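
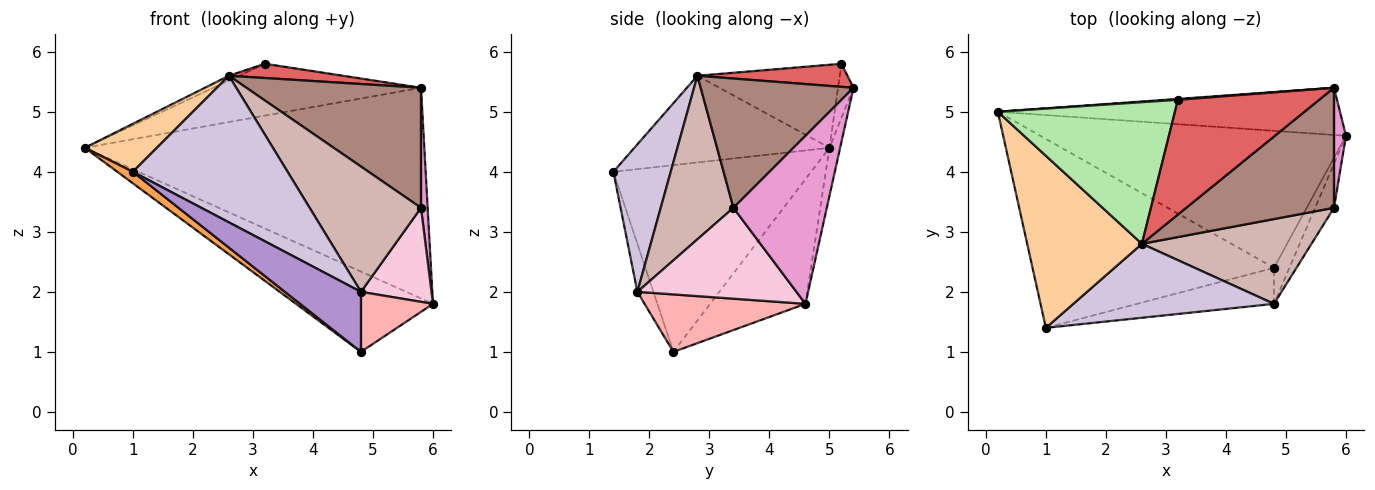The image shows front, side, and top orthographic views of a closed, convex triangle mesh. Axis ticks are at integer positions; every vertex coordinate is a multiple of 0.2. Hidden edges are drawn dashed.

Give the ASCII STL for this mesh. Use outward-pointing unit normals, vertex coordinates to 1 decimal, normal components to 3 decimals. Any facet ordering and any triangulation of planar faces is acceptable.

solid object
 facet normal -0.031 0.975 -0.218
  outer loop
   vertex 5.8 5.4 5.4
   vertex 6.0 4.6 1.8
   vertex 0.2 5.0 4.4
  endloop
 endfacet
 facet normal -0.332 0.477 -0.814
  outer loop
   vertex 4.8 2.4 1.0
   vertex 0.2 5.0 4.4
   vertex 6.0 4.6 1.8
  endloop
 endfacet
 facet normal -0.611 -0.048 -0.790
  outer loop
   vertex 4.8 2.4 1.0
   vertex 1.0 1.4 4.0
   vertex 0.2 5.0 4.4
  endloop
 endfacet
 facet normal -0.589 -0.217 0.779
  outer loop
   vertex 2.6 2.8 5.6
   vertex 0.2 5.0 4.4
   vertex 1.0 1.4 4.0
  endloop
 endfacet
 facet normal -0.074 0.997 0.016
  outer loop
   vertex 3.2 5.2 5.8
   vertex 5.8 5.4 5.4
   vertex 0.2 5.0 4.4
  endloop
 endfacet
 facet normal -0.424 0.031 0.905
  outer loop
   vertex 3.2 5.2 5.8
   vertex 0.2 5.0 4.4
   vertex 2.6 2.8 5.6
  endloop
 endfacet
 facet normal 0.160 -0.122 0.980
  outer loop
   vertex 3.2 5.2 5.8
   vertex 2.6 2.8 5.6
   vertex 5.8 5.4 5.4
  endloop
 endfacet
 facet normal 0.886 -0.397 -0.238
  outer loop
   vertex 4.8 1.8 2.0
   vertex 4.8 2.4 1.0
   vertex 6.0 4.6 1.8
  endloop
 endfacet
 facet normal -0.178 -0.844 -0.506
  outer loop
   vertex 4.8 1.8 2.0
   vertex 1.0 1.4 4.0
   vertex 4.8 2.4 1.0
  endloop
 endfacet
 facet normal 0.314 -0.848 0.427
  outer loop
   vertex 4.8 1.8 2.0
   vertex 2.6 2.8 5.6
   vertex 1.0 1.4 4.0
  endloop
 endfacet
 facet normal 0.526 -0.601 0.601
  outer loop
   vertex 5.8 3.4 3.4
   vertex 5.8 5.4 5.4
   vertex 2.6 2.8 5.6
  endloop
 endfacet
 facet normal 0.476 -0.729 0.493
  outer loop
   vertex 5.8 3.4 3.4
   vertex 2.6 2.8 5.6
   vertex 4.8 1.8 2.0
  endloop
 endfacet
 facet normal 0.995 -0.071 0.071
  outer loop
   vertex 5.8 3.4 3.4
   vertex 6.0 4.6 1.8
   vertex 5.8 5.4 5.4
  endloop
 endfacet
 facet normal 0.898 -0.398 -0.186
  outer loop
   vertex 5.8 3.4 3.4
   vertex 4.8 1.8 2.0
   vertex 6.0 4.6 1.8
  endloop
 endfacet
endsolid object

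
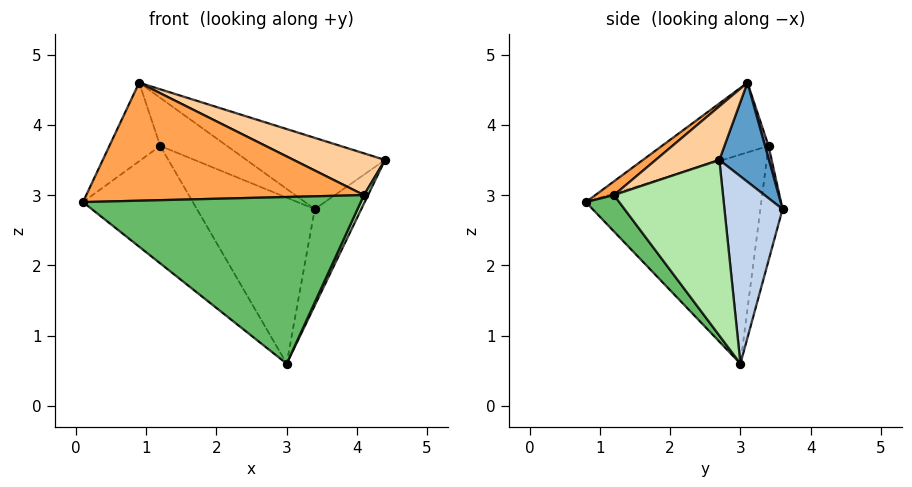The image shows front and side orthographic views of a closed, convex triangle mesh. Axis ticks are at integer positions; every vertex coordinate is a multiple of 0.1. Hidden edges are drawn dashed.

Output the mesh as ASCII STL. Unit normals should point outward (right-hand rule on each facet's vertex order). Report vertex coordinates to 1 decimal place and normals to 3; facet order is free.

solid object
 facet normal 0.272 0.761 0.589
  outer loop
   vertex 3.4 3.6 2.8
   vertex 0.9 3.1 4.6
   vertex 4.4 2.7 3.5
  endloop
 endfacet
 facet normal 0.745 0.596 -0.298
  outer loop
   vertex 3.4 3.6 2.8
   vertex 4.4 2.7 3.5
   vertex 3.0 3.0 0.6
  endloop
 endfacet
 facet normal 0.040 -0.603 0.797
  outer loop
   vertex 4.1 1.2 3.0
   vertex 0.9 3.1 4.6
   vertex 0.1 0.8 2.9
  endloop
 endfacet
 facet normal 0.244 -0.350 0.904
  outer loop
   vertex 4.1 1.2 3.0
   vertex 4.4 2.7 3.5
   vertex 0.9 3.1 4.6
  endloop
 endfacet
 facet normal 0.093 -0.776 -0.624
  outer loop
   vertex 4.1 1.2 3.0
   vertex 0.1 0.8 2.9
   vertex 3.0 3.0 0.6
  endloop
 endfacet
 facet normal 0.899 -0.034 -0.437
  outer loop
   vertex 4.1 1.2 3.0
   vertex 3.0 3.0 0.6
   vertex 4.4 2.7 3.5
  endloop
 endfacet
 facet normal -0.892 0.425 -0.156
  outer loop
   vertex 1.2 3.4 3.7
   vertex 0.1 0.8 2.9
   vertex 0.9 3.1 4.6
  endloop
 endfacet
 facet normal -0.739 0.463 -0.489
  outer loop
   vertex 1.2 3.4 3.7
   vertex 3.0 3.0 0.6
   vertex 0.1 0.8 2.9
  endloop
 endfacet
 facet normal 0.050 0.942 0.331
  outer loop
   vertex 1.2 3.4 3.7
   vertex 0.9 3.1 4.6
   vertex 3.4 3.6 2.8
  endloop
 endfacet
 facet normal -0.180 0.957 -0.228
  outer loop
   vertex 1.2 3.4 3.7
   vertex 3.4 3.6 2.8
   vertex 3.0 3.0 0.6
  endloop
 endfacet
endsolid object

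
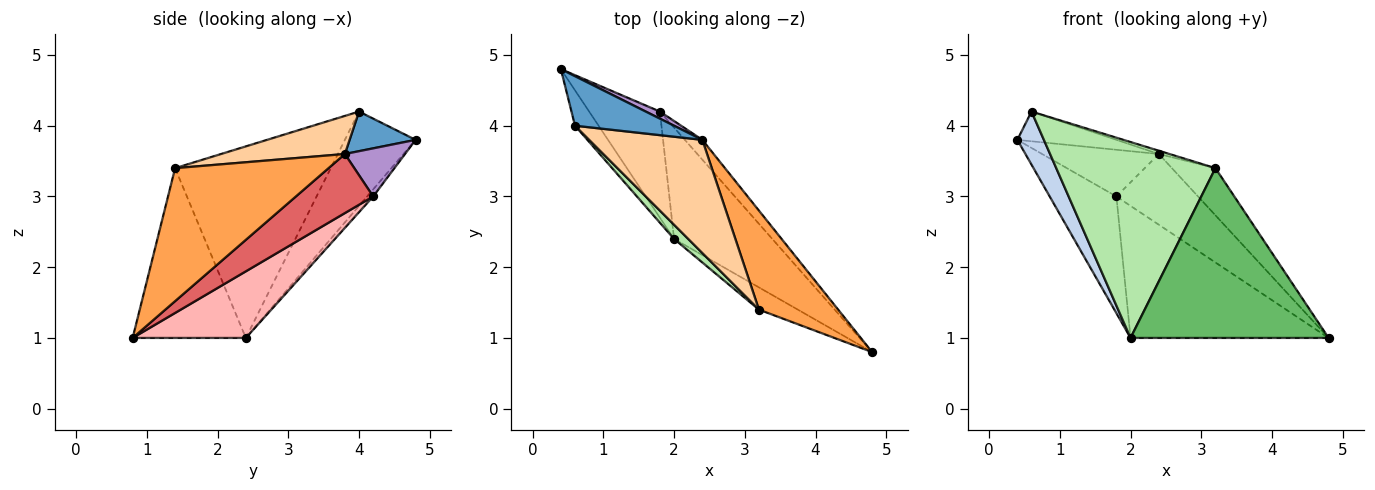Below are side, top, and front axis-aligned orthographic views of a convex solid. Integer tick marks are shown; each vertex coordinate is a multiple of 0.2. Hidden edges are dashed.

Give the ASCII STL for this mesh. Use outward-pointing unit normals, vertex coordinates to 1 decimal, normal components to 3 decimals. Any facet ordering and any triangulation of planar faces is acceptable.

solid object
 facet normal 0.324 0.487 0.811
  outer loop
   vertex 2.4 3.8 3.6
   vertex 0.4 4.8 3.8
   vertex 0.6 4.0 4.2
  endloop
 endfacet
 facet normal -0.912 -0.342 -0.228
  outer loop
   vertex 2.0 2.4 1.0
   vertex 0.6 4.0 4.2
   vertex 0.4 4.8 3.8
  endloop
 endfacet
 facet normal 0.835 0.237 0.497
  outer loop
   vertex 3.2 1.4 3.4
   vertex 4.8 0.8 1.0
   vertex 2.4 3.8 3.6
  endloop
 endfacet
 facet normal 0.319 0.027 0.947
  outer loop
   vertex 3.2 1.4 3.4
   vertex 2.4 3.8 3.6
   vertex 0.6 4.0 4.2
  endloop
 endfacet
 facet normal -0.493 -0.863 -0.113
  outer loop
   vertex 3.2 1.4 3.4
   vertex 2.0 2.4 1.0
   vertex 4.8 0.8 1.0
  endloop
 endfacet
 facet normal -0.698 -0.714 0.052
  outer loop
   vertex 3.2 1.4 3.4
   vertex 0.6 4.0 4.2
   vertex 2.0 2.4 1.0
  endloop
 endfacet
 facet normal 0.674 0.712 -0.199
  outer loop
   vertex 1.8 4.2 3.0
   vertex 2.4 3.8 3.6
   vertex 4.8 0.8 1.0
  endloop
 endfacet
 facet normal 0.400 0.701 -0.591
  outer loop
   vertex 1.8 4.2 3.0
   vertex 4.8 0.8 1.0
   vertex 2.0 2.4 1.0
  endloop
 endfacet
 facet normal 0.454 0.881 0.133
  outer loop
   vertex 1.8 4.2 3.0
   vertex 0.4 4.8 3.8
   vertex 2.4 3.8 3.6
  endloop
 endfacet
 facet normal -0.067 0.738 -0.671
  outer loop
   vertex 1.8 4.2 3.0
   vertex 2.0 2.4 1.0
   vertex 0.4 4.8 3.8
  endloop
 endfacet
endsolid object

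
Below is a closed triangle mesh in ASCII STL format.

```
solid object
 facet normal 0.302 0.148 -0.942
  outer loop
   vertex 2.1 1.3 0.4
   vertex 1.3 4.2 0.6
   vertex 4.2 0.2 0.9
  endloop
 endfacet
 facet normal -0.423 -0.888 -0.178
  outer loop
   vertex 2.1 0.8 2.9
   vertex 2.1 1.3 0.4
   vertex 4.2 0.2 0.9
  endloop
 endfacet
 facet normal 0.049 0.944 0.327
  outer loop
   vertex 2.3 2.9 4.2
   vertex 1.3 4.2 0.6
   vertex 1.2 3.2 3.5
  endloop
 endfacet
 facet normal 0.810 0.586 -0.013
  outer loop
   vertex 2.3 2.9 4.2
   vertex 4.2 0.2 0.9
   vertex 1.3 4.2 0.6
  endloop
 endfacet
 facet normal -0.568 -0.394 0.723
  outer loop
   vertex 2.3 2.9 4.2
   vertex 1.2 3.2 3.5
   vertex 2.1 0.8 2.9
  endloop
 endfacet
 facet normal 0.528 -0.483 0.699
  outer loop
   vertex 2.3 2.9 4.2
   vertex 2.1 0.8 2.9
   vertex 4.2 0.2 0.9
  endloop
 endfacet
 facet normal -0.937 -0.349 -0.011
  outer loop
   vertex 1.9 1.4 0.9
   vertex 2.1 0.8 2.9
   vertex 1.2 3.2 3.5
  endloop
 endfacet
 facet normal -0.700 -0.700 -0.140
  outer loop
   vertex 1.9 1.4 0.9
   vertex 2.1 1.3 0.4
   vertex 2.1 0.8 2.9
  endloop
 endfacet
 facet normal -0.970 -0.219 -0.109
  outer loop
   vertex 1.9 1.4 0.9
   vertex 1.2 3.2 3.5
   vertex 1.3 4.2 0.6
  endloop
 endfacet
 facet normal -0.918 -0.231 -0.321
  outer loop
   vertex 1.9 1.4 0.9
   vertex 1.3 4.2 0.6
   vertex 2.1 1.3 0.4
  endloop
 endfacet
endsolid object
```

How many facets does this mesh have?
10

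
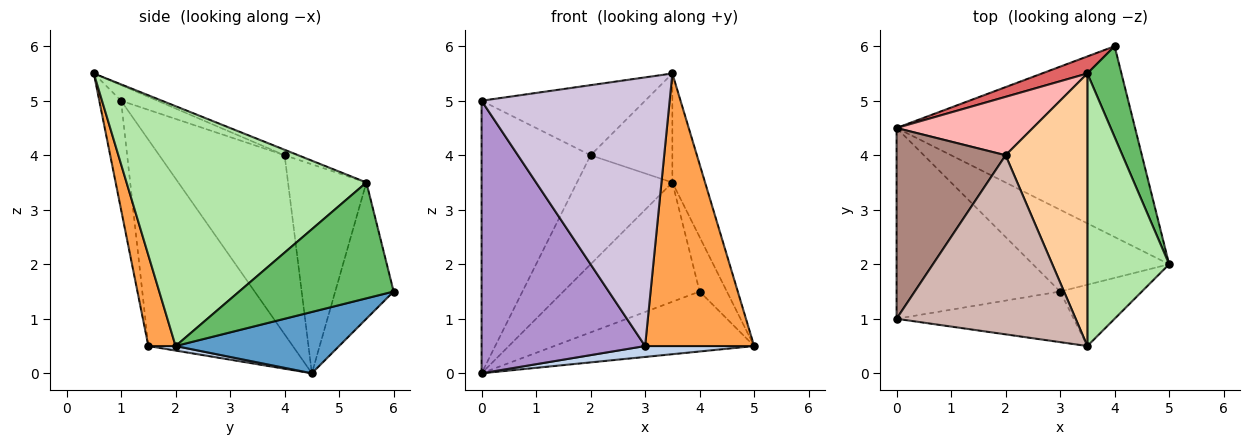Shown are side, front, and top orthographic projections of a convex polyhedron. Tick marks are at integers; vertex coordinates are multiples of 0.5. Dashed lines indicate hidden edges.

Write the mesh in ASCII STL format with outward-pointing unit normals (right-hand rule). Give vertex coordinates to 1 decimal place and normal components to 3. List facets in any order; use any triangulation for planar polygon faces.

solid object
 facet normal 0.238 0.291 -0.927
  outer loop
   vertex 4.0 6.0 1.5
   vertex 5.0 2.0 0.5
   vertex 0.0 4.5 0.0
  endloop
 endfacet
 facet normal 0.033 -0.132 -0.991
  outer loop
   vertex 3.0 1.5 0.5
   vertex 0.0 4.5 0.0
   vertex 5.0 2.0 0.5
  endloop
 endfacet
 facet normal 0.237 -0.948 -0.213
  outer loop
   vertex 3.0 1.5 0.5
   vertex 5.0 2.0 0.5
   vertex 3.5 0.5 5.5
  endloop
 endfacet
 facet normal -0.062 0.371 0.927
  outer loop
   vertex 3.5 5.5 3.5
   vertex 2.0 4.0 4.0
   vertex 3.5 0.5 5.5
  endloop
 endfacet
 facet normal 0.946 0.167 0.278
  outer loop
   vertex 3.5 5.5 3.5
   vertex 5.0 2.0 0.5
   vertex 4.0 6.0 1.5
  endloop
 endfacet
 facet normal 0.939 0.128 0.320
  outer loop
   vertex 3.5 5.5 3.5
   vertex 3.5 0.5 5.5
   vertex 5.0 2.0 0.5
  endloop
 endfacet
 facet normal -0.391 0.911 0.130
  outer loop
   vertex 3.5 5.5 3.5
   vertex 4.0 6.0 1.5
   vertex 0.0 4.5 0.0
  endloop
 endfacet
 facet normal -0.586 0.714 0.382
  outer loop
   vertex 3.5 5.5 3.5
   vertex 0.0 4.5 0.0
   vertex 2.0 4.0 4.0
  endloop
 endfacet
 facet normal -0.586 -0.664 -0.465
  outer loop
   vertex 0.0 1.0 5.0
   vertex 0.0 4.5 0.0
   vertex 3.0 1.5 0.5
  endloop
 endfacet
 facet normal -0.113 -0.976 -0.184
  outer loop
   vertex 0.0 1.0 5.0
   vertex 3.0 1.5 0.5
   vertex 3.5 0.5 5.5
  endloop
 endfacet
 facet normal -0.686 0.596 0.417
  outer loop
   vertex 0.0 1.0 5.0
   vertex 2.0 4.0 4.0
   vertex 0.0 4.5 0.0
  endloop
 endfacet
 facet normal -0.081 0.363 0.928
  outer loop
   vertex 0.0 1.0 5.0
   vertex 3.5 0.5 5.5
   vertex 2.0 4.0 4.0
  endloop
 endfacet
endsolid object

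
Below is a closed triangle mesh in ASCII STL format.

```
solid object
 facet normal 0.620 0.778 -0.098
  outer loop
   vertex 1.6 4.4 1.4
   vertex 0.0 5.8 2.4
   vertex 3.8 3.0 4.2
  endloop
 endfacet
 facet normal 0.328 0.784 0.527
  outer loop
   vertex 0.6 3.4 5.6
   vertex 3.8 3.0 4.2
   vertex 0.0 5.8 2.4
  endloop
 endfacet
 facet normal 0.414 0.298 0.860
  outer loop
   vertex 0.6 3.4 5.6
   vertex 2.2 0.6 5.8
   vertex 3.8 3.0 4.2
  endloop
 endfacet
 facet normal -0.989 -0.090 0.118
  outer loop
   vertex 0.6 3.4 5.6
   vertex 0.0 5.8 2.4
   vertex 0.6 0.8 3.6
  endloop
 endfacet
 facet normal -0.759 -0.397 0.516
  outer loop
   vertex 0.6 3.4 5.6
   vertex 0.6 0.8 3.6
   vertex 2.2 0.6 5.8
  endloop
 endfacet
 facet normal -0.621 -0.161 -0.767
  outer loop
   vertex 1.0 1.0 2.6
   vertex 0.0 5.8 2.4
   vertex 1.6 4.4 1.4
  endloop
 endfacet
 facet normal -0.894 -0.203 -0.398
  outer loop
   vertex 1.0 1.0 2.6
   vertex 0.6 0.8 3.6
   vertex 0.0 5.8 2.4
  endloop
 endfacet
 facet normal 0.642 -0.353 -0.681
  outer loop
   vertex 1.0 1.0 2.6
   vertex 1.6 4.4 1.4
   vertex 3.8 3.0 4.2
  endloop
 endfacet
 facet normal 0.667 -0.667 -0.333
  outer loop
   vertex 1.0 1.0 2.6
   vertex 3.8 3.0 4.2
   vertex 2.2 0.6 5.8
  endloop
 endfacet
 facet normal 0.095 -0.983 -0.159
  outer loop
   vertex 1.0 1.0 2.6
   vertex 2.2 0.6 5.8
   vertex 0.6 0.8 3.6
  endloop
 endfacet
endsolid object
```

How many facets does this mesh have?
10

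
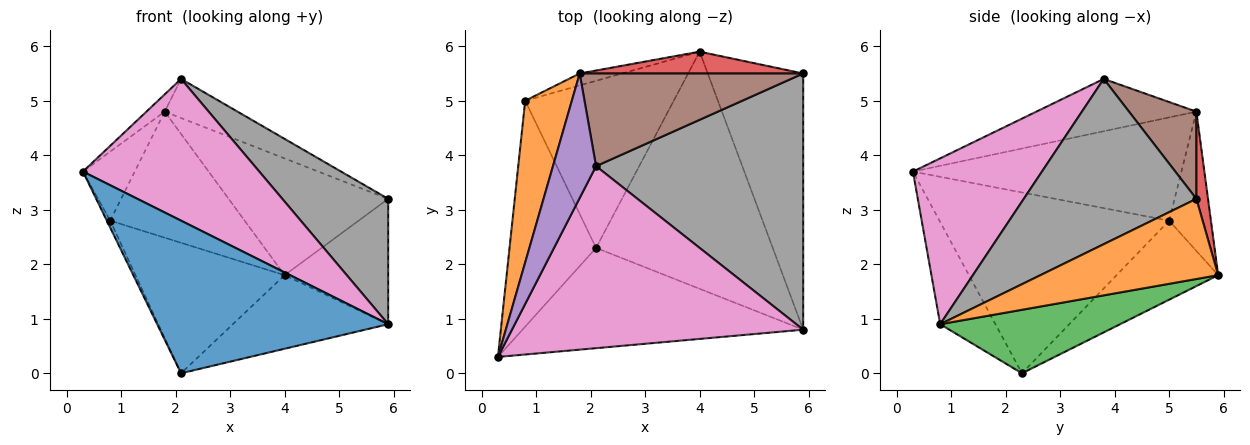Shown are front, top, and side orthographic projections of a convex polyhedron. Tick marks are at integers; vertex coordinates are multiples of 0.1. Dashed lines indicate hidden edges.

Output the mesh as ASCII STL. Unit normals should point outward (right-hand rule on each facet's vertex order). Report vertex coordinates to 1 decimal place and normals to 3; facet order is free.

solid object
 facet normal -0.196 -0.820 -0.538
  outer loop
   vertex 5.9 0.8 0.9
   vertex 0.3 0.3 3.7
   vertex 2.1 2.3 0.0
  endloop
 endfacet
 facet normal 0.602 0.351 -0.717
  outer loop
   vertex 5.9 0.8 0.9
   vertex 4.0 5.9 1.8
   vertex 5.9 5.5 3.2
  endloop
 endfacet
 facet normal 0.325 0.280 -0.903
  outer loop
   vertex 5.9 0.8 0.9
   vertex 2.1 2.3 0.0
   vertex 4.0 5.9 1.8
  endloop
 endfacet
 facet normal 0.071 0.980 0.183
  outer loop
   vertex 1.8 5.5 4.8
   vertex 5.9 5.5 3.2
   vertex 4.0 5.9 1.8
  endloop
 endfacet
 facet normal -0.769 0.088 0.633
  outer loop
   vertex 2.1 3.8 5.4
   vertex 1.8 5.5 4.8
   vertex 0.3 0.3 3.7
  endloop
 endfacet
 facet normal 0.338 0.366 0.867
  outer loop
   vertex 2.1 3.8 5.4
   vertex 5.9 5.5 3.2
   vertex 1.8 5.5 4.8
  endloop
 endfacet
 facet normal 0.410 -0.560 0.720
  outer loop
   vertex 2.1 3.8 5.4
   vertex 0.3 0.3 3.7
   vertex 5.9 0.8 0.9
  endloop
 endfacet
 facet normal 0.583 -0.357 0.730
  outer loop
   vertex 2.1 3.8 5.4
   vertex 5.9 0.8 0.9
   vertex 5.9 5.5 3.2
  endloop
 endfacet
 facet normal -0.387 0.568 -0.727
  outer loop
   vertex 0.8 5.0 2.8
   vertex 4.0 5.9 1.8
   vertex 2.1 2.3 0.0
  endloop
 endfacet
 facet normal -0.296 0.951 -0.090
  outer loop
   vertex 0.8 5.0 2.8
   vertex 1.8 5.5 4.8
   vertex 4.0 5.9 1.8
  endloop
 endfacet
 facet normal -0.902 0.013 -0.432
  outer loop
   vertex 0.8 5.0 2.8
   vertex 2.1 2.3 0.0
   vertex 0.3 0.3 3.7
  endloop
 endfacet
 facet normal -0.898 0.173 0.405
  outer loop
   vertex 0.8 5.0 2.8
   vertex 0.3 0.3 3.7
   vertex 1.8 5.5 4.8
  endloop
 endfacet
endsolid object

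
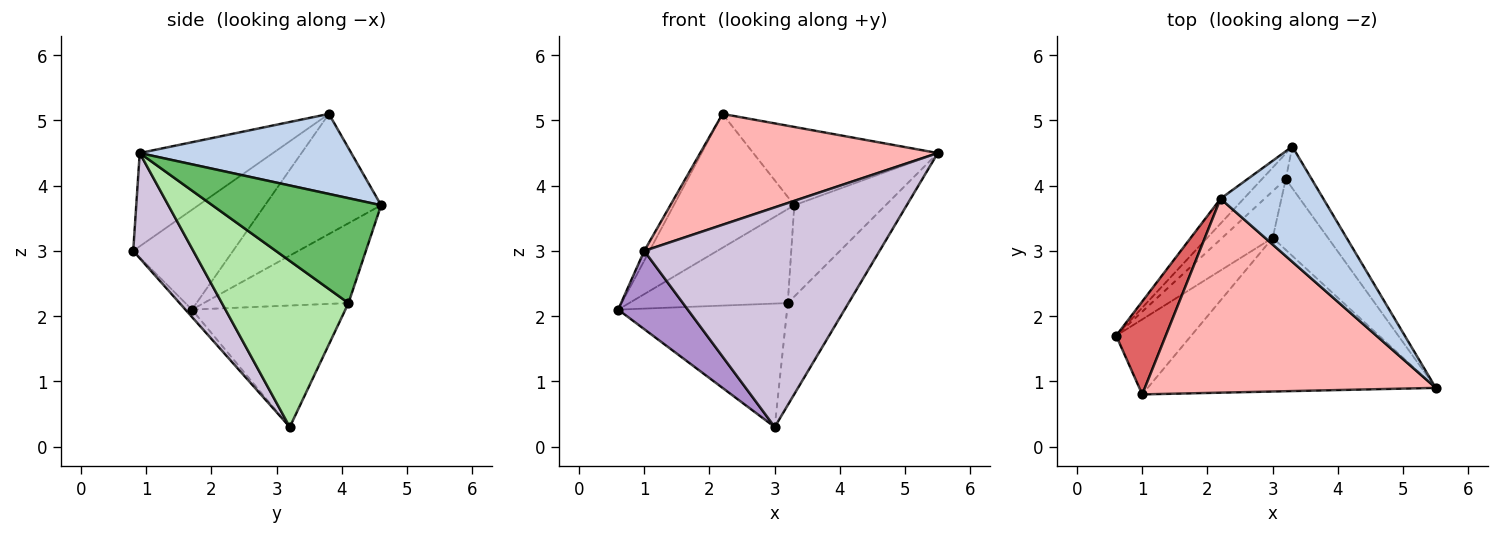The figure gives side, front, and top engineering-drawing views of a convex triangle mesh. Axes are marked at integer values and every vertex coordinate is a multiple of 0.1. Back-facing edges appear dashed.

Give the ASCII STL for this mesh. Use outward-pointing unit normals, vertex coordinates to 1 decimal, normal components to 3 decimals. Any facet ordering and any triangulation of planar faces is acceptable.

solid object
 facet normal -0.688 0.714 -0.133
  outer loop
   vertex 2.2 3.8 5.1
   vertex 3.3 4.6 3.7
   vertex 0.6 1.7 2.1
  endloop
 endfacet
 facet normal 0.542 0.472 0.695
  outer loop
   vertex 2.2 3.8 5.1
   vertex 5.5 0.9 4.5
   vertex 3.3 4.6 3.7
  endloop
 endfacet
 facet normal -0.661 0.724 -0.197
  outer loop
   vertex 3.2 4.1 2.2
   vertex 0.6 1.7 2.1
   vertex 3.3 4.6 3.7
  endloop
 endfacet
 facet normal -0.648 0.713 -0.269
  outer loop
   vertex 3.2 4.1 2.2
   vertex 3.0 3.2 0.3
   vertex 0.6 1.7 2.1
  endloop
 endfacet
 facet normal 0.859 0.465 -0.212
  outer loop
   vertex 3.2 4.1 2.2
   vertex 3.3 4.6 3.7
   vertex 5.5 0.9 4.5
  endloop
 endfacet
 facet normal 0.864 0.414 -0.287
  outer loop
   vertex 3.2 4.1 2.2
   vertex 5.5 0.9 4.5
   vertex 3.0 3.2 0.3
  endloop
 endfacet
 facet normal -0.895 0.047 0.444
  outer loop
   vertex 1.0 0.8 3.0
   vertex 2.2 3.8 5.1
   vertex 0.6 1.7 2.1
  endloop
 endfacet
 facet normal -0.268 -0.478 0.836
  outer loop
   vertex 1.0 0.8 3.0
   vertex 5.5 0.9 4.5
   vertex 2.2 3.8 5.1
  endloop
 endfacet
 facet normal -0.068 -0.720 -0.690
  outer loop
   vertex 1.0 0.8 3.0
   vertex 0.6 1.7 2.1
   vertex 3.0 3.2 0.3
  endloop
 endfacet
 facet normal 0.205 -0.802 -0.561
  outer loop
   vertex 1.0 0.8 3.0
   vertex 3.0 3.2 0.3
   vertex 5.5 0.9 4.5
  endloop
 endfacet
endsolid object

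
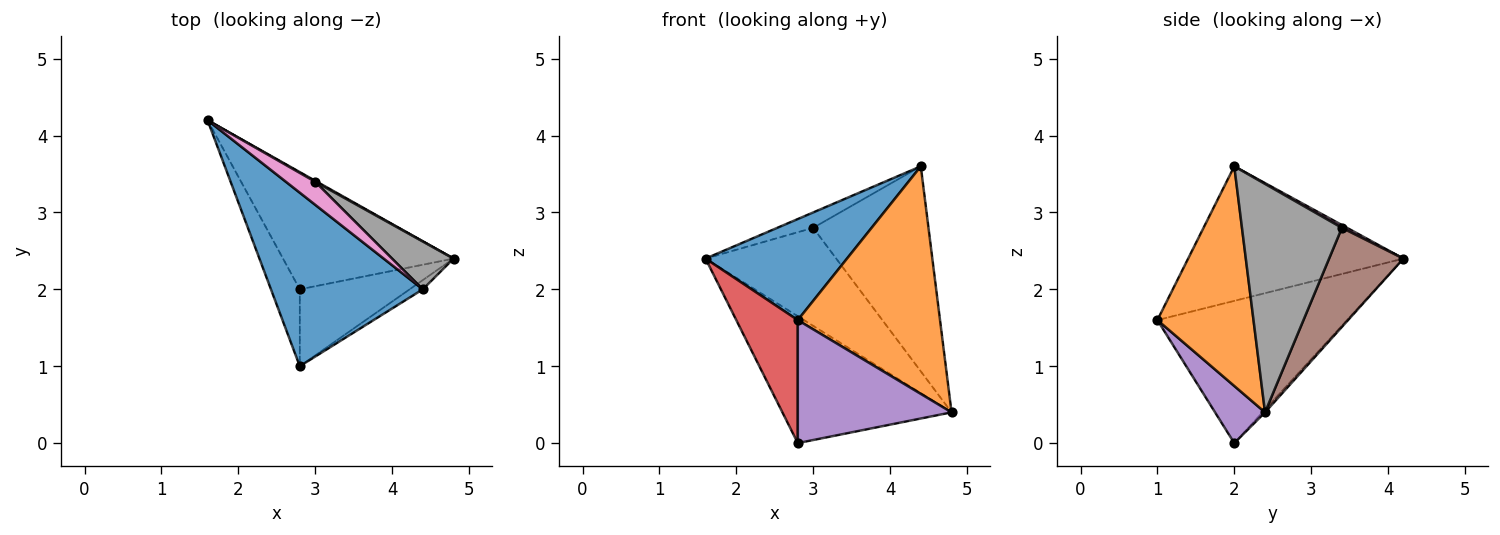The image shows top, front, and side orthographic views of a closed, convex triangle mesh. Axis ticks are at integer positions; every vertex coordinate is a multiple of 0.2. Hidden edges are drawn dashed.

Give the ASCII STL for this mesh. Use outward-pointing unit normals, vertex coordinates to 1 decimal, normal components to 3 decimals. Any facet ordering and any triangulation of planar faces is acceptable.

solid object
 facet normal -0.608 -0.400 0.686
  outer loop
   vertex 4.4 2.0 3.6
   vertex 1.6 4.2 2.4
   vertex 2.8 1.0 1.6
  endloop
 endfacet
 facet normal 0.560 -0.828 -0.034
  outer loop
   vertex 4.4 2.0 3.6
   vertex 2.8 1.0 1.6
   vertex 4.8 2.4 0.4
  endloop
 endfacet
 facet normal -0.011 0.734 -0.679
  outer loop
   vertex 2.8 2.0 0.0
   vertex 1.6 4.2 2.4
   vertex 4.8 2.4 0.4
  endloop
 endfacet
 facet normal -0.934 -0.303 -0.189
  outer loop
   vertex 2.8 2.0 0.0
   vertex 2.8 1.0 1.6
   vertex 1.6 4.2 2.4
  endloop
 endfacet
 facet normal 0.266 -0.818 -0.511
  outer loop
   vertex 2.8 2.0 0.0
   vertex 4.8 2.4 0.4
   vertex 2.8 1.0 1.6
  endloop
 endfacet
 facet normal 0.494 0.869 0.009
  outer loop
   vertex 3.0 3.4 2.8
   vertex 4.8 2.4 0.4
   vertex 1.6 4.2 2.4
  endloop
 endfacet
 facet normal 0.079 0.553 0.829
  outer loop
   vertex 3.0 3.4 2.8
   vertex 1.6 4.2 2.4
   vertex 4.4 2.0 3.6
  endloop
 endfacet
 facet normal 0.645 0.744 0.174
  outer loop
   vertex 3.0 3.4 2.8
   vertex 4.4 2.0 3.6
   vertex 4.8 2.4 0.4
  endloop
 endfacet
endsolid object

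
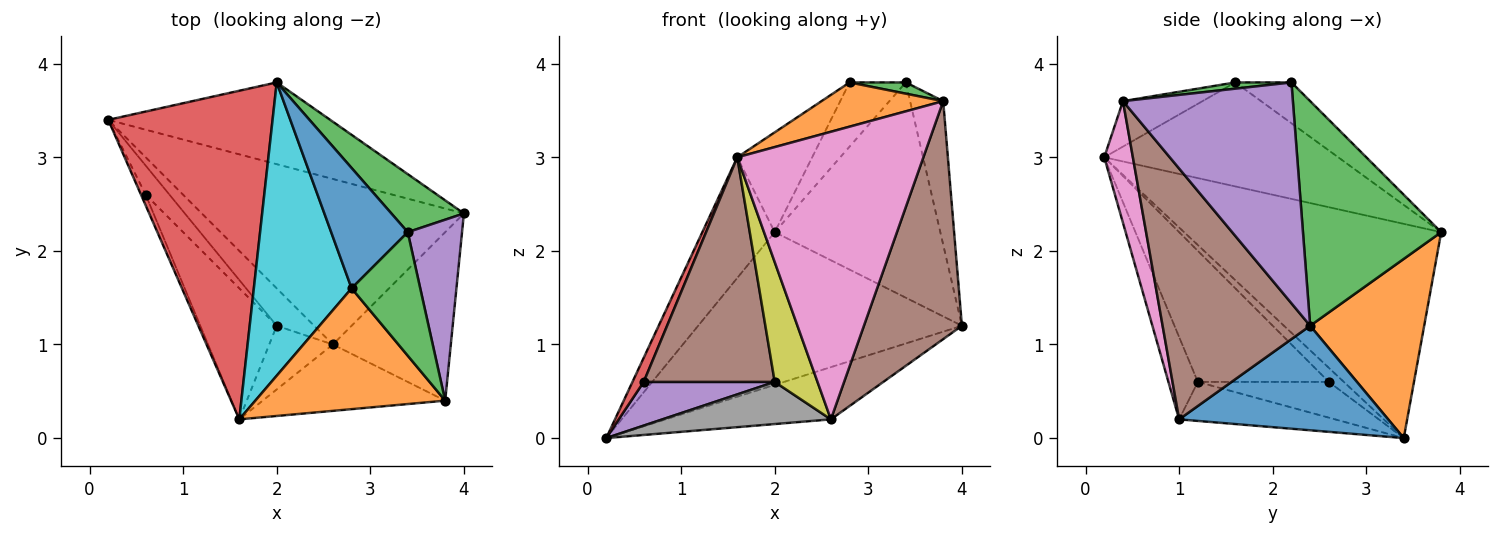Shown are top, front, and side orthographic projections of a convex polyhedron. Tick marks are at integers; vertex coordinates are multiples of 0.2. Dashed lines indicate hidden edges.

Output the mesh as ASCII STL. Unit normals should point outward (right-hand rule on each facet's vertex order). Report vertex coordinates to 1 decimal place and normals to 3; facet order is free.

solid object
 facet normal 0.355 0.281 -0.891
  outer loop
   vertex 2.6 1.0 0.2
   vertex 0.2 3.4 0.0
   vertex 4.0 2.4 1.2
  endloop
 endfacet
 facet normal 0.356 0.824 -0.441
  outer loop
   vertex 2.0 3.8 2.2
   vertex 4.0 2.4 1.2
   vertex 0.2 3.4 0.0
  endloop
 endfacet
 facet normal 0.628 0.752 0.203
  outer loop
   vertex 2.0 3.8 2.2
   vertex 3.4 2.2 3.8
   vertex 4.0 2.4 1.2
  endloop
 endfacet
 facet normal -0.774 0.218 0.594
  outer loop
   vertex 2.0 3.8 2.2
   vertex 0.2 3.4 0.0
   vertex 1.6 0.2 3.0
  endloop
 endfacet
 facet normal 0.954 0.186 0.234
  outer loop
   vertex 3.8 0.4 3.6
   vertex 4.0 2.4 1.2
   vertex 3.4 2.2 3.8
  endloop
 endfacet
 facet normal 0.776 -0.515 -0.365
  outer loop
   vertex 3.8 0.4 3.6
   vertex 2.6 1.0 0.2
   vertex 4.0 2.4 1.2
  endloop
 endfacet
 facet normal 0.148 -0.964 -0.222
  outer loop
   vertex 3.8 0.4 3.6
   vertex 1.6 0.2 3.0
   vertex 2.6 1.0 0.2
  endloop
 endfacet
 facet normal -0.569 -0.615 -0.546
  outer loop
   vertex 2.0 1.2 0.6
   vertex 0.2 3.4 0.0
   vertex 2.6 1.0 0.2
  endloop
 endfacet
 facet normal -0.519 -0.755 -0.401
  outer loop
   vertex 2.0 1.2 0.6
   vertex 2.6 1.0 0.2
   vertex 1.6 0.2 3.0
  endloop
 endfacet
 facet normal -0.710 0.227 0.667
  outer loop
   vertex 2.8 1.6 3.8
   vertex 2.0 3.8 2.2
   vertex 1.6 0.2 3.0
  endloop
 endfacet
 facet normal -0.426 0.426 0.798
  outer loop
   vertex 2.8 1.6 3.8
   vertex 3.4 2.2 3.8
   vertex 2.0 3.8 2.2
  endloop
 endfacet
 facet normal -0.219 -0.335 0.916
  outer loop
   vertex 2.8 1.6 3.8
   vertex 1.6 0.2 3.0
   vertex 3.8 0.4 3.6
  endloop
 endfacet
 facet normal 0.090 -0.090 0.992
  outer loop
   vertex 2.8 1.6 3.8
   vertex 3.8 0.4 3.6
   vertex 3.4 2.2 3.8
  endloop
 endfacet
 facet normal -0.773 -0.580 -0.258
  outer loop
   vertex 0.6 2.6 0.6
   vertex 1.6 0.2 3.0
   vertex 0.2 3.4 0.0
  endloop
 endfacet
 facet normal -0.640 -0.640 -0.426
  outer loop
   vertex 0.6 2.6 0.6
   vertex 0.2 3.4 0.0
   vertex 2.0 1.2 0.6
  endloop
 endfacet
 facet normal -0.654 -0.654 -0.381
  outer loop
   vertex 0.6 2.6 0.6
   vertex 2.0 1.2 0.6
   vertex 1.6 0.2 3.0
  endloop
 endfacet
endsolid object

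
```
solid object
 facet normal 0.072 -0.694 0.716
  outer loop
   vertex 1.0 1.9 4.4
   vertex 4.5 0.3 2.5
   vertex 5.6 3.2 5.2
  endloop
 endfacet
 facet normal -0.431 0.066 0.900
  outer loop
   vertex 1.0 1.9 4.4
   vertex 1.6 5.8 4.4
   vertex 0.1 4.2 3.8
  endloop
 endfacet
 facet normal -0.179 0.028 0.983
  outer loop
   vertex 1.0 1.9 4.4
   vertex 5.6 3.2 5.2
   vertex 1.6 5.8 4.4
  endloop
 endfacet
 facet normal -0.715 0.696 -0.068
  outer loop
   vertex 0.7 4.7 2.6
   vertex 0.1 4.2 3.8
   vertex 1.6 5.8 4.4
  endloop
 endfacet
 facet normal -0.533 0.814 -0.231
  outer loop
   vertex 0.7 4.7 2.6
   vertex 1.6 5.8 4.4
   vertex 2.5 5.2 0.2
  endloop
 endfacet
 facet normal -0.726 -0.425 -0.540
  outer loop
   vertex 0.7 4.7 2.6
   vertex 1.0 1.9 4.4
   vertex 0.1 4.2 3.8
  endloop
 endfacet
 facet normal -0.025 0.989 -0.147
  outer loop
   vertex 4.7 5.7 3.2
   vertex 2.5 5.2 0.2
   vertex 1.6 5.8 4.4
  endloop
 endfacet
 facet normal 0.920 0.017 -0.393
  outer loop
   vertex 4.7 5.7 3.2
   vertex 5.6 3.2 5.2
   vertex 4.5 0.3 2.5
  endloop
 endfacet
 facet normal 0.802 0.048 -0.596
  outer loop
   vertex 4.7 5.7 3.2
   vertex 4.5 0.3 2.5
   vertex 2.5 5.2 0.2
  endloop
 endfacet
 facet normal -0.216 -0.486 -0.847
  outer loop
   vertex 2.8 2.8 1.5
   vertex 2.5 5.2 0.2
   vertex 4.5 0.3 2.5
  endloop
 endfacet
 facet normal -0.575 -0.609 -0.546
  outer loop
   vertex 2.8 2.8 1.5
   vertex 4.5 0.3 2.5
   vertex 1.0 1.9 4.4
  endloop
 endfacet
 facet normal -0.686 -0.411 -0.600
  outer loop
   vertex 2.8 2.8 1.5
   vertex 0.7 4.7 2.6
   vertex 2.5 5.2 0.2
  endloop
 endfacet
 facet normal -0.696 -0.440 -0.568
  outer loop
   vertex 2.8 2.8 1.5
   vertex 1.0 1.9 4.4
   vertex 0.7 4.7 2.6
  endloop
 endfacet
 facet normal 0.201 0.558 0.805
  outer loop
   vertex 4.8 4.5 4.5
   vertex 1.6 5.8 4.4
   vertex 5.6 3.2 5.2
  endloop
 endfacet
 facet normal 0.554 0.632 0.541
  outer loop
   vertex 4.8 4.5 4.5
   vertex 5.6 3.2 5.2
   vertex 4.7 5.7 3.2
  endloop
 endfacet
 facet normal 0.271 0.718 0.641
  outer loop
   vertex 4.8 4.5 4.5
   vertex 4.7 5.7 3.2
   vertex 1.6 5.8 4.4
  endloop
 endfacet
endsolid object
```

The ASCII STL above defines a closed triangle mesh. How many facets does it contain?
16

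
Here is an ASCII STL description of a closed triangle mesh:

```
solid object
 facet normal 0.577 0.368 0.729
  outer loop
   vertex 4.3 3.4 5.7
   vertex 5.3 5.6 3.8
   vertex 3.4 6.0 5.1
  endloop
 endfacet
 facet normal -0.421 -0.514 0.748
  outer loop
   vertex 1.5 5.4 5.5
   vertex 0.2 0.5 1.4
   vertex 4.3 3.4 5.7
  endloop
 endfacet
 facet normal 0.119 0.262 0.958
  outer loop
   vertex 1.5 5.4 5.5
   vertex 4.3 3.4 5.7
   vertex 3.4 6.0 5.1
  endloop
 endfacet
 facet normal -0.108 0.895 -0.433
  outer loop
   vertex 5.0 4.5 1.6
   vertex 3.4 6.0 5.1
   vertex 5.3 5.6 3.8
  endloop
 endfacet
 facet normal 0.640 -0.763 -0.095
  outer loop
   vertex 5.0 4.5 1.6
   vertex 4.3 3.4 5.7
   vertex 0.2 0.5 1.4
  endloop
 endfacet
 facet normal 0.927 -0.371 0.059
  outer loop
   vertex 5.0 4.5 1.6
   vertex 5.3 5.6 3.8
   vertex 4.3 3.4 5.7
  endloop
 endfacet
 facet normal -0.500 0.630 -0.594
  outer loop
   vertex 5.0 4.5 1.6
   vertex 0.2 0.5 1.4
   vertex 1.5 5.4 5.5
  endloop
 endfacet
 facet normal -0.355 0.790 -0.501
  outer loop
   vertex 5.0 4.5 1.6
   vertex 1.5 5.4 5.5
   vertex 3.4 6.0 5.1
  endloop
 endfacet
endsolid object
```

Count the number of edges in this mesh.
12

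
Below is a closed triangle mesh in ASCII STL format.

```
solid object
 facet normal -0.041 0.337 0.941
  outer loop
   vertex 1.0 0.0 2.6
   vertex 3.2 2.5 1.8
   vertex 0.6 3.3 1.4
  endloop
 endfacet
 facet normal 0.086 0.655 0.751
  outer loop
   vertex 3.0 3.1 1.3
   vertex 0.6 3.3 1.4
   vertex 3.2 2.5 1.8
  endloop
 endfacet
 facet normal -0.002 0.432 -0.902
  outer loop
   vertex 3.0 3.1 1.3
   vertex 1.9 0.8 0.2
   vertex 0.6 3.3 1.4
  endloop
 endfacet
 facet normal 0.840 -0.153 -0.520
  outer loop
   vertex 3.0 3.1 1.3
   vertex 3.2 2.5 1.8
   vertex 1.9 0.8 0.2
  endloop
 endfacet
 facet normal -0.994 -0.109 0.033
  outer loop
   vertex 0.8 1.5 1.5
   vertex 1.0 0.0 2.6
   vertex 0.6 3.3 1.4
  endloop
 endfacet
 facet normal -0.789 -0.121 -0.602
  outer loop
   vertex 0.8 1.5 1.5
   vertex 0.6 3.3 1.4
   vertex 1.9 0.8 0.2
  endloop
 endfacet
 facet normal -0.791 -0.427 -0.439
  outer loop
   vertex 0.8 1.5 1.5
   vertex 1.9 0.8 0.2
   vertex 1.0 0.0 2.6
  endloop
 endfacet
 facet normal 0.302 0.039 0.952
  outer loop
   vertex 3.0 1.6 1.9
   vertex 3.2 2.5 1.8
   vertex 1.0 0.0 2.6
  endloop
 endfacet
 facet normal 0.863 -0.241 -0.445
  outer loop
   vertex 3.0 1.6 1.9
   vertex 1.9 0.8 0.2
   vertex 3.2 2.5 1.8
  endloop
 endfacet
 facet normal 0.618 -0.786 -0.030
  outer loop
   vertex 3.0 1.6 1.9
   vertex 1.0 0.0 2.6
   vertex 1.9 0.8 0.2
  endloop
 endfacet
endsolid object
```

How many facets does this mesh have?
10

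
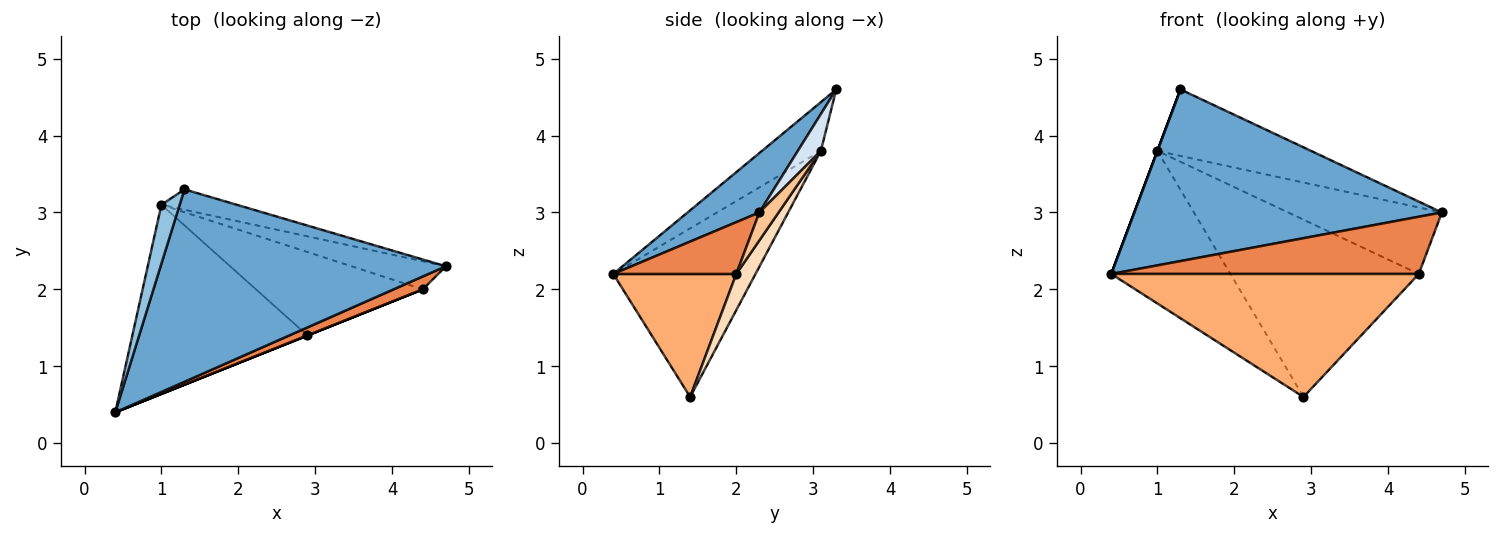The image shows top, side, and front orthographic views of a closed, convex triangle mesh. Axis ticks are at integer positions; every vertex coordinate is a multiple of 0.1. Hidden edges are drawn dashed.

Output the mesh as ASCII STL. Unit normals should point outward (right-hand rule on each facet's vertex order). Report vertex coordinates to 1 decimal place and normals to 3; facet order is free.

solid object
 facet normal 0.153 -0.658 0.737
  outer loop
   vertex 1.3 3.3 4.6
   vertex 0.4 0.4 2.2
   vertex 4.7 2.3 3.0
  endloop
 endfacet
 facet normal -0.936 0.000 0.351
  outer loop
   vertex 1.0 3.1 3.8
   vertex 0.4 0.4 2.2
   vertex 1.3 3.3 4.6
  endloop
 endfacet
 facet normal -0.600 0.502 -0.623
  outer loop
   vertex 1.0 3.1 3.8
   vertex 2.9 1.4 0.6
   vertex 0.4 0.4 2.2
  endloop
 endfacet
 facet normal 0.142 0.946 -0.290
  outer loop
   vertex 1.0 3.1 3.8
   vertex 1.3 3.3 4.6
   vertex 4.7 2.3 3.0
  endloop
 endfacet
 facet normal 0.364 -0.909 0.204
  outer loop
   vertex 4.4 2.0 2.2
   vertex 4.7 2.3 3.0
   vertex 0.4 0.4 2.2
  endloop
 endfacet
 facet normal 0.371 -0.928 0.000
  outer loop
   vertex 4.4 2.0 2.2
   vertex 0.4 0.4 2.2
   vertex 2.9 1.4 0.6
  endloop
 endfacet
 facet normal 0.114 0.915 -0.386
  outer loop
   vertex 4.4 2.0 2.2
   vertex 1.0 3.1 3.8
   vertex 4.7 2.3 3.0
  endloop
 endfacet
 facet normal 0.092 0.901 -0.424
  outer loop
   vertex 4.4 2.0 2.2
   vertex 2.9 1.4 0.6
   vertex 1.0 3.1 3.8
  endloop
 endfacet
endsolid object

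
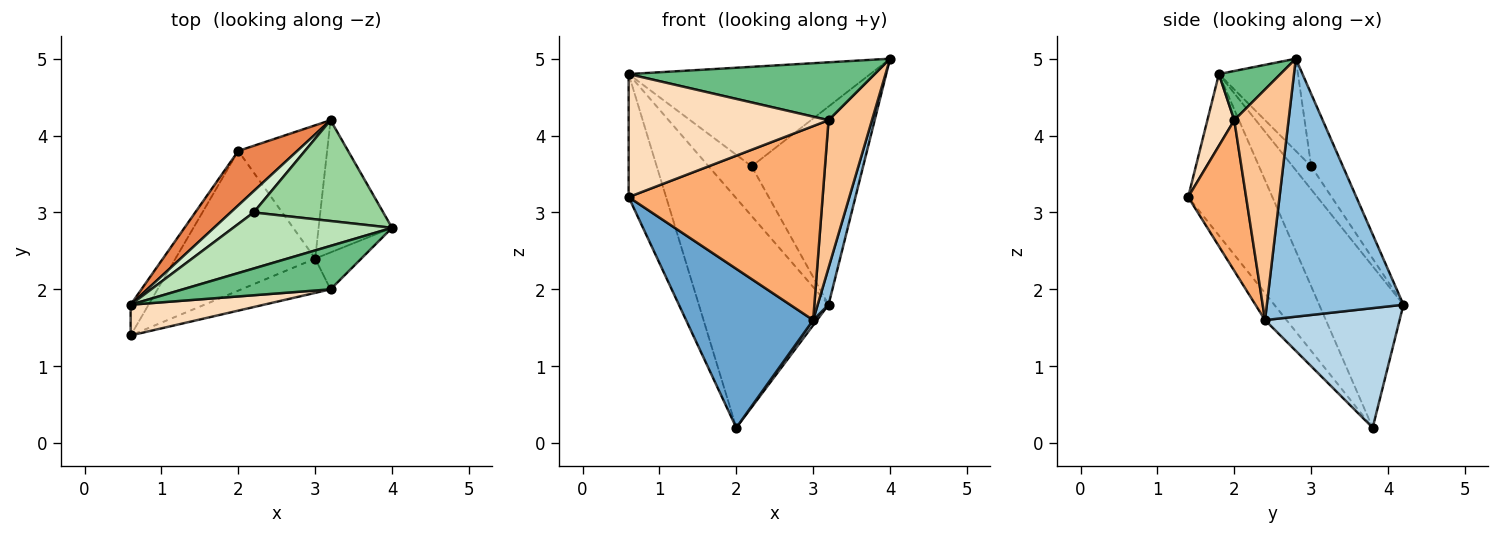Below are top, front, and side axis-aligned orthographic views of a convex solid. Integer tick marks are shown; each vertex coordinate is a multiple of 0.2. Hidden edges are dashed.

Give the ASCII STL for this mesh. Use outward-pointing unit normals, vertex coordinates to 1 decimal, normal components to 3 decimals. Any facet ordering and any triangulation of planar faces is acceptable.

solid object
 facet normal -0.126 -0.745 -0.655
  outer loop
   vertex 3.0 2.4 1.6
   vertex 0.6 1.4 3.2
   vertex 2.0 3.8 0.2
  endloop
 endfacet
 facet normal 0.959 -0.076 -0.273
  outer loop
   vertex 3.0 2.4 1.6
   vertex 3.2 4.2 1.8
   vertex 4.0 2.8 5.0
  endloop
 endfacet
 facet normal 0.803 -0.023 -0.596
  outer loop
   vertex 3.0 2.4 1.6
   vertex 2.0 3.8 0.2
   vertex 3.2 4.2 1.8
  endloop
 endfacet
 facet normal -0.909 0.404 -0.101
  outer loop
   vertex 0.6 1.8 4.8
   vertex 2.0 3.8 0.2
   vertex 0.6 1.4 3.2
  endloop
 endfacet
 facet normal -0.534 0.823 0.195
  outer loop
   vertex 0.6 1.8 4.8
   vertex 3.2 4.2 1.8
   vertex 2.0 3.8 0.2
  endloop
 endfacet
 facet normal 0.282 -0.945 -0.167
  outer loop
   vertex 3.2 2.0 4.2
   vertex 0.6 1.4 3.2
   vertex 3.0 2.4 1.6
  endloop
 endfacet
 facet normal 0.772 -0.617 -0.154
  outer loop
   vertex 3.2 2.0 4.2
   vertex 3.0 2.4 1.6
   vertex 4.0 2.8 5.0
  endloop
 endfacet
 facet normal 0.129 -0.962 0.240
  outer loop
   vertex 3.2 2.0 4.2
   vertex 0.6 1.8 4.8
   vertex 0.6 1.4 3.2
  endloop
 endfacet
 facet normal 0.196 -0.784 0.588
  outer loop
   vertex 3.2 2.0 4.2
   vertex 4.0 2.8 5.0
   vertex 0.6 1.8 4.8
  endloop
 endfacet
 facet normal -0.246 0.864 0.439
  outer loop
   vertex 2.2 3.0 3.6
   vertex 4.0 2.8 5.0
   vertex 3.2 4.2 1.8
  endloop
 endfacet
 facet normal -0.274 0.838 0.472
  outer loop
   vertex 2.2 3.0 3.6
   vertex 0.6 1.8 4.8
   vertex 4.0 2.8 5.0
  endloop
 endfacet
 facet normal -0.367 0.855 0.367
  outer loop
   vertex 2.2 3.0 3.6
   vertex 3.2 4.2 1.8
   vertex 0.6 1.8 4.8
  endloop
 endfacet
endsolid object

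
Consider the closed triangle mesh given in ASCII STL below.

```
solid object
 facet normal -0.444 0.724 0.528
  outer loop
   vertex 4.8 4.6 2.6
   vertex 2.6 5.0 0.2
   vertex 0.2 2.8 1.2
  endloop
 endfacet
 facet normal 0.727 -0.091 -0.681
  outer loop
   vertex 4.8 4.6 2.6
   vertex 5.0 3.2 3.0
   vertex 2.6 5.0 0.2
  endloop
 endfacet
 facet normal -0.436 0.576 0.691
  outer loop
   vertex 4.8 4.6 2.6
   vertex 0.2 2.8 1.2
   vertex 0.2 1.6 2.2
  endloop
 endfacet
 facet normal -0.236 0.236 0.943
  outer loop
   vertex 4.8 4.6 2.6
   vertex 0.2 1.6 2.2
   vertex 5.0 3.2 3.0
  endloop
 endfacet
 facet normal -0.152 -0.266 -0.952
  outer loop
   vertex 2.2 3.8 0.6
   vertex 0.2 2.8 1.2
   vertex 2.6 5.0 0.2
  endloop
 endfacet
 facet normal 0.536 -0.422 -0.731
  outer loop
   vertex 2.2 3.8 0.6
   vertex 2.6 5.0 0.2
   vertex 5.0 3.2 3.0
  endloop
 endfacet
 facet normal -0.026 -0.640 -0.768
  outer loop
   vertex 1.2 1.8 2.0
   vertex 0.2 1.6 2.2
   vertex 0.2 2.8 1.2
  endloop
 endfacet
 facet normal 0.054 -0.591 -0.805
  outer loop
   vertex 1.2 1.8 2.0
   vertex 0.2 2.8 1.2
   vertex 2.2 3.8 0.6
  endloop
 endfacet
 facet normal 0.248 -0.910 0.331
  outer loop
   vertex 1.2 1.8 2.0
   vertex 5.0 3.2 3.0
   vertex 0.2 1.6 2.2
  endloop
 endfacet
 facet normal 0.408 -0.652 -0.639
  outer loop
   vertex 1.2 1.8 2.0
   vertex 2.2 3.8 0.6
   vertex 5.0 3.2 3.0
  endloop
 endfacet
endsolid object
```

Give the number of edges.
15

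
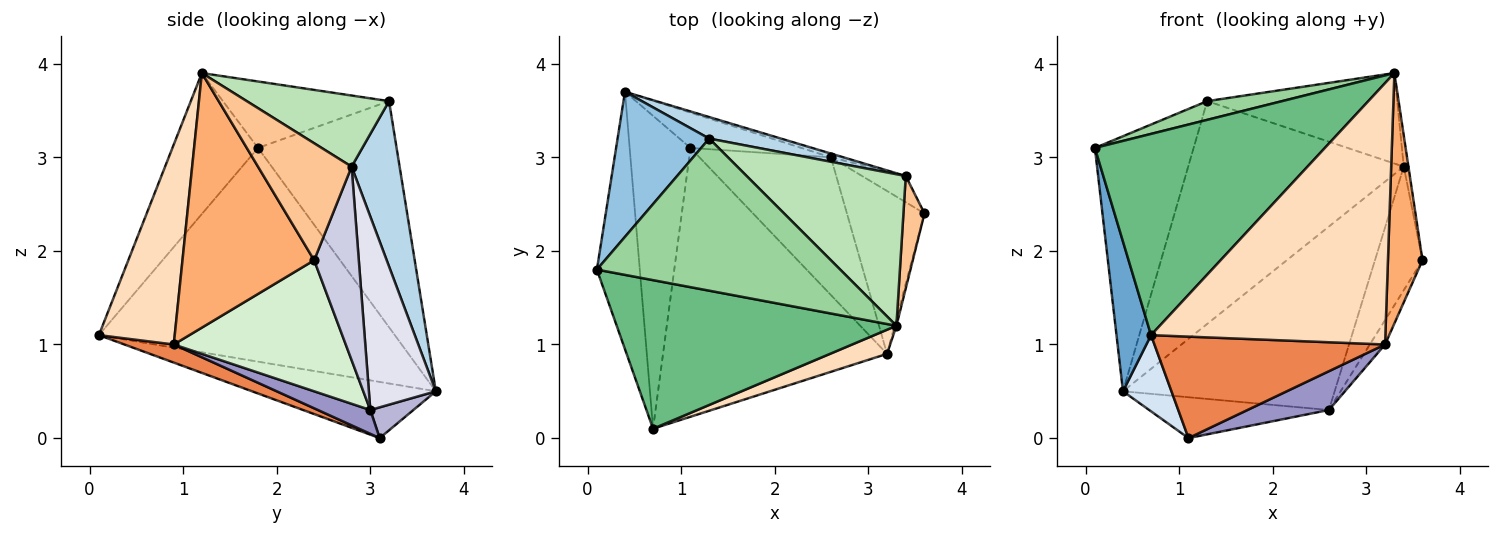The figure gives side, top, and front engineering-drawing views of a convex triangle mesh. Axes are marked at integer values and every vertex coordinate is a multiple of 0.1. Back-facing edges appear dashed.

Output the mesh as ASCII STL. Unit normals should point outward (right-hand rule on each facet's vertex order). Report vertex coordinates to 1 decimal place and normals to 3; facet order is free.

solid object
 facet normal -0.974 -0.114 -0.196
  outer loop
   vertex 0.7 0.1 1.1
   vertex 0.1 1.8 3.1
   vertex 0.4 3.7 0.5
  endloop
 endfacet
 facet normal -0.773 0.551 0.313
  outer loop
   vertex 1.3 3.2 3.6
   vertex 0.4 3.7 0.5
   vertex 0.1 1.8 3.1
  endloop
 endfacet
 facet normal 0.216 0.972 0.094
  outer loop
   vertex 3.4 2.8 2.9
   vertex 0.4 3.7 0.5
   vertex 1.3 3.2 3.6
  endloop
 endfacet
 facet normal -0.668 -0.176 -0.723
  outer loop
   vertex 1.1 3.1 0.0
   vertex 0.7 0.1 1.1
   vertex 0.4 3.7 0.5
  endloop
 endfacet
 facet normal 0.075 -0.352 -0.933
  outer loop
   vertex 1.1 3.1 0.0
   vertex 3.2 0.9 1.0
   vertex 0.7 0.1 1.1
  endloop
 endfacet
 facet normal 0.967 -0.254 -0.007
  outer loop
   vertex 3.3 1.2 3.9
   vertex 3.2 0.9 1.0
   vertex 3.6 2.4 1.9
  endloop
 endfacet
 facet normal 0.983 0.049 0.177
  outer loop
   vertex 3.3 1.2 3.9
   vertex 3.6 2.4 1.9
   vertex 3.4 2.8 2.9
  endloop
 endfacet
 facet normal 0.307 -0.948 0.087
  outer loop
   vertex 3.3 1.2 3.9
   vertex 0.7 0.1 1.1
   vertex 3.2 0.9 1.0
  endloop
 endfacet
 facet normal -0.287 -0.771 0.569
  outer loop
   vertex 3.3 1.2 3.9
   vertex 0.1 1.8 3.1
   vertex 0.7 0.1 1.1
  endloop
 endfacet
 facet normal -0.262 -0.118 0.958
  outer loop
   vertex 3.3 1.2 3.9
   vertex 1.3 3.2 3.6
   vertex 0.1 1.8 3.1
  endloop
 endfacet
 facet normal 0.358 0.479 0.802
  outer loop
   vertex 3.3 1.2 3.9
   vertex 3.4 2.8 2.9
   vertex 1.3 3.2 3.6
  endloop
 endfacet
 facet normal 0.858 0.076 -0.508
  outer loop
   vertex 2.6 3.0 0.3
   vertex 3.6 2.4 1.9
   vertex 3.2 0.9 1.0
  endloop
 endfacet
 facet normal 0.172 -0.267 -0.948
  outer loop
   vertex 2.6 3.0 0.3
   vertex 3.2 0.9 1.0
   vertex 1.1 3.1 0.0
  endloop
 endfacet
 facet normal 0.178 0.744 -0.644
  outer loop
   vertex 2.6 3.0 0.3
   vertex 1.1 3.1 0.0
   vertex 0.4 3.7 0.5
  endloop
 endfacet
 facet normal 0.677 0.720 -0.153
  outer loop
   vertex 2.6 3.0 0.3
   vertex 3.4 2.8 2.9
   vertex 3.6 2.4 1.9
  endloop
 endfacet
 facet normal 0.302 0.953 -0.019
  outer loop
   vertex 2.6 3.0 0.3
   vertex 0.4 3.7 0.5
   vertex 3.4 2.8 2.9
  endloop
 endfacet
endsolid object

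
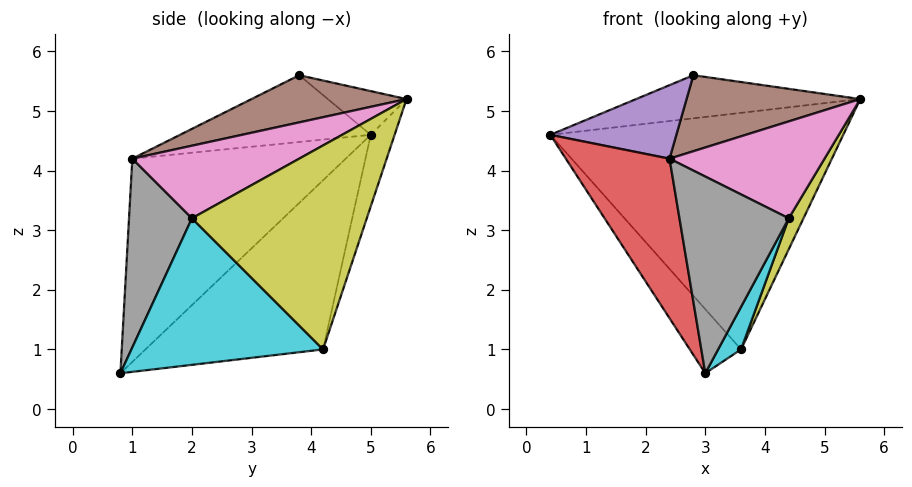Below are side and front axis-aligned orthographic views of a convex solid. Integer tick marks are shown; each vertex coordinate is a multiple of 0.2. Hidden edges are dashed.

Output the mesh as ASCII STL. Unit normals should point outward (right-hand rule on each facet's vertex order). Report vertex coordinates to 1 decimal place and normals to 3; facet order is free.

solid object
 facet normal -0.153 0.435 0.888
  outer loop
   vertex 2.8 3.8 5.6
   vertex 5.6 5.6 5.2
   vertex 0.4 5.0 4.6
  endloop
 endfacet
 facet normal -0.078 0.956 -0.282
  outer loop
   vertex 3.6 4.2 1.0
   vertex 0.4 5.0 4.6
   vertex 5.6 5.6 5.2
  endloop
 endfacet
 facet normal -0.709 0.204 -0.675
  outer loop
   vertex 3.6 4.2 1.0
   vertex 3.0 0.8 0.6
   vertex 0.4 5.0 4.6
  endloop
 endfacet
 facet normal -0.892 -0.434 -0.125
  outer loop
   vertex 2.4 1.0 4.2
   vertex 0.4 5.0 4.6
   vertex 3.0 0.8 0.6
  endloop
 endfacet
 facet normal -0.499 -0.330 0.802
  outer loop
   vertex 2.4 1.0 4.2
   vertex 2.8 3.8 5.6
   vertex 0.4 5.0 4.6
  endloop
 endfacet
 facet normal 0.405 -0.454 0.793
  outer loop
   vertex 2.4 1.0 4.2
   vertex 5.6 5.6 5.2
   vertex 2.8 3.8 5.6
  endloop
 endfacet
 facet normal 0.576 -0.535 0.618
  outer loop
   vertex 4.4 2.0 3.2
   vertex 5.6 5.6 5.2
   vertex 2.4 1.0 4.2
  endloop
 endfacet
 facet normal 0.495 -0.859 0.130
  outer loop
   vertex 4.4 2.0 3.2
   vertex 2.4 1.0 4.2
   vertex 3.0 0.8 0.6
  endloop
 endfacet
 facet normal 0.910 -0.077 -0.408
  outer loop
   vertex 4.4 2.0 3.2
   vertex 3.6 4.2 1.0
   vertex 5.6 5.6 5.2
  endloop
 endfacet
 facet normal 0.895 -0.107 -0.433
  outer loop
   vertex 4.4 2.0 3.2
   vertex 3.0 0.8 0.6
   vertex 3.6 4.2 1.0
  endloop
 endfacet
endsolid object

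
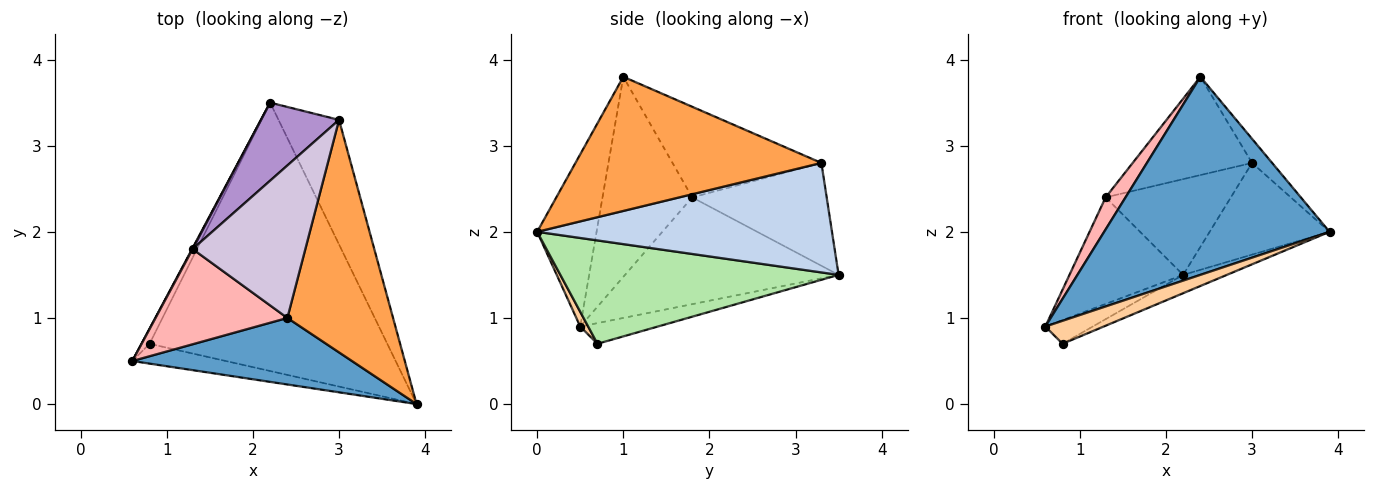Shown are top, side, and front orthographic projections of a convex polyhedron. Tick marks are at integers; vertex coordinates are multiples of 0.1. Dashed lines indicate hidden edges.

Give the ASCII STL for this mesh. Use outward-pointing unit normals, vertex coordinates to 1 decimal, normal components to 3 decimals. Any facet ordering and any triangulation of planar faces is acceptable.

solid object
 facet normal -0.242 -0.920 0.309
  outer loop
   vertex 2.4 1.0 3.8
   vertex 0.6 0.5 0.9
   vertex 3.9 0.0 2.0
  endloop
 endfacet
 facet normal 0.824 0.335 -0.456
  outer loop
   vertex 3.0 3.3 2.8
   vertex 3.9 0.0 2.0
   vertex 2.2 3.5 1.5
  endloop
 endfacet
 facet normal 0.784 0.064 0.618
  outer loop
   vertex 3.0 3.3 2.8
   vertex 2.4 1.0 3.8
   vertex 3.9 0.0 2.0
  endloop
 endfacet
 facet normal 0.103 -0.753 -0.650
  outer loop
   vertex 0.8 0.7 0.7
   vertex 3.9 0.0 2.0
   vertex 0.6 0.5 0.9
  endloop
 endfacet
 facet normal -0.810 0.495 -0.315
  outer loop
   vertex 0.8 0.7 0.7
   vertex 0.6 0.5 0.9
   vertex 2.2 3.5 1.5
  endloop
 endfacet
 facet normal 0.398 0.063 -0.915
  outer loop
   vertex 0.8 0.7 0.7
   vertex 2.2 3.5 1.5
   vertex 3.9 0.0 2.0
  endloop
 endfacet
 facet normal -0.883 0.470 0.005
  outer loop
   vertex 1.3 1.8 2.4
   vertex 2.2 3.5 1.5
   vertex 0.6 0.5 0.9
  endloop
 endfacet
 facet normal -0.821 -0.182 0.541
  outer loop
   vertex 1.3 1.8 2.4
   vertex 0.6 0.5 0.9
   vertex 2.4 1.0 3.8
  endloop
 endfacet
 facet normal -0.640 0.596 0.485
  outer loop
   vertex 1.3 1.8 2.4
   vertex 3.0 3.3 2.8
   vertex 2.2 3.5 1.5
  endloop
 endfacet
 facet normal -0.560 0.449 0.696
  outer loop
   vertex 1.3 1.8 2.4
   vertex 2.4 1.0 3.8
   vertex 3.0 3.3 2.8
  endloop
 endfacet
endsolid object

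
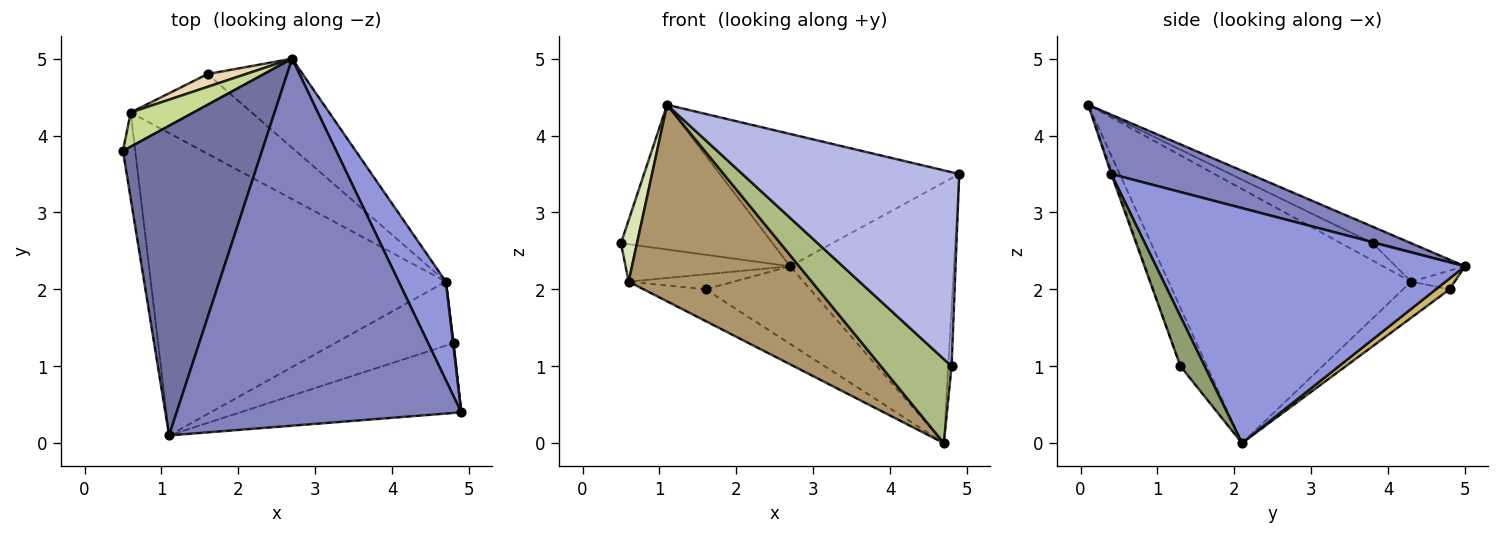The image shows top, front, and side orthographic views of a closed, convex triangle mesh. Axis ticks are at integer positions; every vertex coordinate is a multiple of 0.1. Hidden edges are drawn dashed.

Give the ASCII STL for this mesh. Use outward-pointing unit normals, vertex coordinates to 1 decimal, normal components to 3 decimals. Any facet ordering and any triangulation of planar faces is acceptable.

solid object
 facet normal -0.107 0.421 0.901
  outer loop
   vertex 2.7 5.0 2.3
   vertex 0.5 3.8 2.6
   vertex 1.1 0.1 4.4
  endloop
 endfacet
 facet normal 0.192 0.333 0.923
  outer loop
   vertex 2.7 5.0 2.3
   vertex 1.1 0.1 4.4
   vertex 4.9 0.4 3.5
  endloop
 endfacet
 facet normal 0.870 0.462 0.174
  outer loop
   vertex 2.7 5.0 2.3
   vertex 4.9 0.4 3.5
   vertex 4.7 2.1 0.0
  endloop
 endfacet
 facet normal -0.006 -0.941 -0.339
  outer loop
   vertex 4.8 1.3 1.0
   vertex 4.9 0.4 3.5
   vertex 1.1 0.1 4.4
  endloop
 endfacet
 facet normal 0.991 0.135 0.009
  outer loop
   vertex 4.8 1.3 1.0
   vertex 4.7 2.1 0.0
   vertex 4.9 0.4 3.5
  endloop
 endfacet
 facet normal -0.287 -0.762 -0.581
  outer loop
   vertex 4.8 1.3 1.0
   vertex 1.1 0.1 4.4
   vertex 4.7 2.1 0.0
  endloop
 endfacet
 facet normal -0.296 0.704 0.645
  outer loop
   vertex 0.6 4.3 2.1
   vertex 0.5 3.8 2.6
   vertex 2.7 5.0 2.3
  endloop
 endfacet
 facet normal -0.755 -0.382 -0.533
  outer loop
   vertex 0.6 4.3 2.1
   vertex 1.1 0.1 4.4
   vertex 0.5 3.8 2.6
  endloop
 endfacet
 facet normal -0.585 -0.442 -0.680
  outer loop
   vertex 0.6 4.3 2.1
   vertex 4.7 2.1 0.0
   vertex 1.1 0.1 4.4
  endloop
 endfacet
 facet normal 0.086 0.655 -0.751
  outer loop
   vertex 1.6 4.8 2.0
   vertex 2.7 5.0 2.3
   vertex 4.7 2.1 0.0
  endloop
 endfacet
 facet normal -0.268 0.356 -0.895
  outer loop
   vertex 1.6 4.8 2.0
   vertex 4.7 2.1 0.0
   vertex 0.6 4.3 2.1
  endloop
 endfacet
 facet normal -0.301 0.725 0.619
  outer loop
   vertex 1.6 4.8 2.0
   vertex 0.6 4.3 2.1
   vertex 2.7 5.0 2.3
  endloop
 endfacet
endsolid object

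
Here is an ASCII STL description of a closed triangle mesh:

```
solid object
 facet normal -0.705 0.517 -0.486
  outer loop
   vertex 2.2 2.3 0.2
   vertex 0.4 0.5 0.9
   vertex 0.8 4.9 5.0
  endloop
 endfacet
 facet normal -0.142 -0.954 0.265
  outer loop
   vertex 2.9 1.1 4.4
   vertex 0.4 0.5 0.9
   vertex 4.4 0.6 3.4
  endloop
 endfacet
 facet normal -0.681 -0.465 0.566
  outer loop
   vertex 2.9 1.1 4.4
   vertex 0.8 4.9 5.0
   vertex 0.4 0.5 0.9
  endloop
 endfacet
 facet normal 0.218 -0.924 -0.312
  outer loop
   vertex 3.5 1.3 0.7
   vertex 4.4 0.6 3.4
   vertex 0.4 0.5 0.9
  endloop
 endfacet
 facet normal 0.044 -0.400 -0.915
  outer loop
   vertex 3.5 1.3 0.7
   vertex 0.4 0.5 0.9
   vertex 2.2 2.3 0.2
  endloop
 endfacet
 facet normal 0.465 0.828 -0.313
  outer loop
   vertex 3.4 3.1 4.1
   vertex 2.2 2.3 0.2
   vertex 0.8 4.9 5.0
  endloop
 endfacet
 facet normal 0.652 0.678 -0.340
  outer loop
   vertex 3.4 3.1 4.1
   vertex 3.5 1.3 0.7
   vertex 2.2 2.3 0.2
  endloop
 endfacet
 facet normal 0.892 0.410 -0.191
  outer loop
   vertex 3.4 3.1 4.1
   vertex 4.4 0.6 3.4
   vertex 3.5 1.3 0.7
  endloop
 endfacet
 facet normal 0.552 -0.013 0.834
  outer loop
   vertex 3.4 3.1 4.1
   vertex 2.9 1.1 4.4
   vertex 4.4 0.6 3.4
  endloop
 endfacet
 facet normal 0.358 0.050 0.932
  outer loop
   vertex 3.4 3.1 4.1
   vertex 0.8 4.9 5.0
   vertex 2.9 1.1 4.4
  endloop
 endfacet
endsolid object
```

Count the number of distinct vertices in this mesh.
7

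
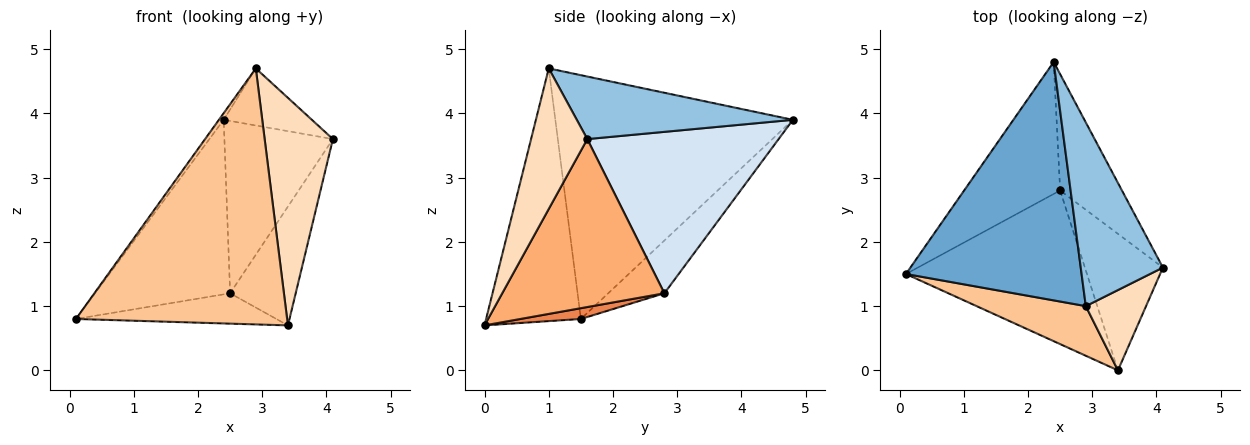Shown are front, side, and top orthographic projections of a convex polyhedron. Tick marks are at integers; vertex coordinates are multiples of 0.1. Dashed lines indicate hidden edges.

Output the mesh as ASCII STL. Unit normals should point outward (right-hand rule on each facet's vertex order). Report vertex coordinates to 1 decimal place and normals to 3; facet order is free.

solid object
 facet normal -0.811 0.016 0.585
  outer loop
   vertex 2.9 1.0 4.7
   vertex 2.4 4.8 3.9
   vertex 0.1 1.5 0.8
  endloop
 endfacet
 facet normal 0.588 0.240 0.772
  outer loop
   vertex 2.9 1.0 4.7
   vertex 4.1 1.6 3.6
   vertex 2.4 4.8 3.9
  endloop
 endfacet
 facet normal -0.315 0.757 -0.572
  outer loop
   vertex 2.5 2.8 1.2
   vertex 0.1 1.5 0.8
   vertex 2.4 4.8 3.9
  endloop
 endfacet
 facet normal 0.825 0.468 -0.316
  outer loop
   vertex 2.5 2.8 1.2
   vertex 2.4 4.8 3.9
   vertex 4.1 1.6 3.6
  endloop
 endfacet
 facet normal 0.058 0.194 -0.979
  outer loop
   vertex 3.4 0.0 0.7
   vertex 0.1 1.5 0.8
   vertex 2.5 2.8 1.2
  endloop
 endfacet
 facet normal 0.851 0.344 -0.395
  outer loop
   vertex 3.4 0.0 0.7
   vertex 2.5 2.8 1.2
   vertex 4.1 1.6 3.6
  endloop
 endfacet
 facet normal -0.403 -0.898 0.174
  outer loop
   vertex 3.4 0.0 0.7
   vertex 2.9 1.0 4.7
   vertex 0.1 1.5 0.8
  endloop
 endfacet
 facet normal 0.613 -0.745 0.263
  outer loop
   vertex 3.4 0.0 0.7
   vertex 4.1 1.6 3.6
   vertex 2.9 1.0 4.7
  endloop
 endfacet
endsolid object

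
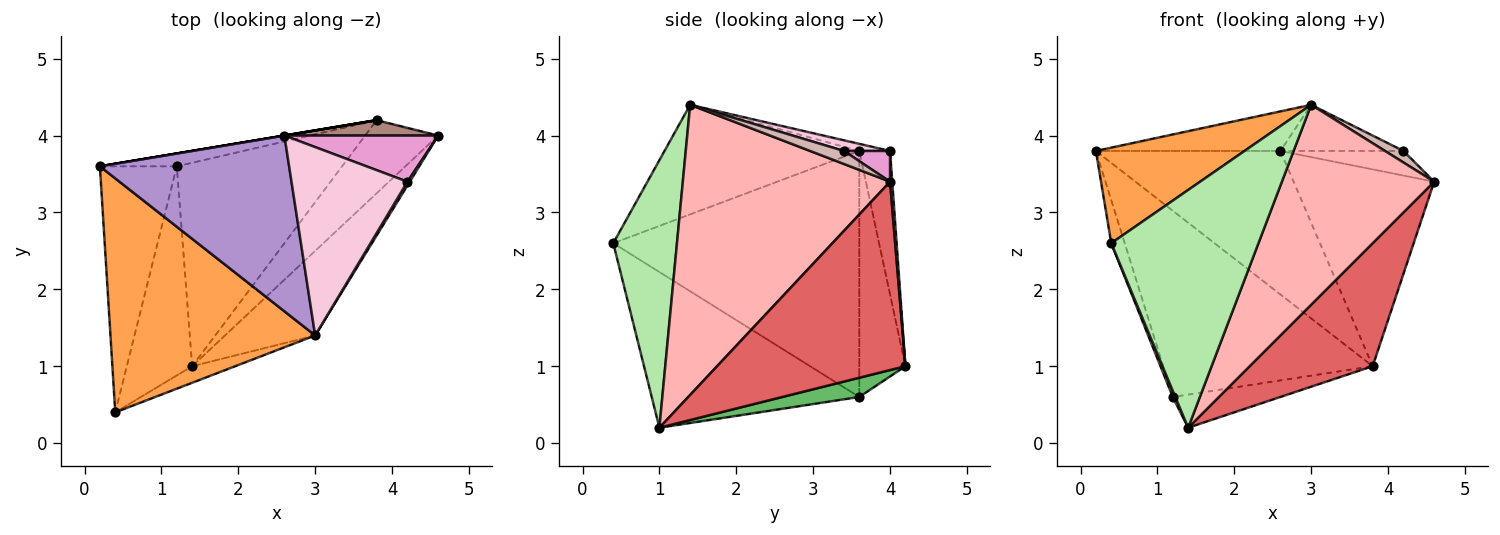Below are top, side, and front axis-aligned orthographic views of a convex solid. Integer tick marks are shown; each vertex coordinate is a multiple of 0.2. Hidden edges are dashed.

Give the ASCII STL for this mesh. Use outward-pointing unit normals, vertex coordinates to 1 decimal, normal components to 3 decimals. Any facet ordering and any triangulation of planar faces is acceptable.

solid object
 facet normal -0.953 0.052 -0.298
  outer loop
   vertex 1.2 3.6 0.6
   vertex 0.4 0.4 2.6
   vertex 0.2 3.6 3.8
  endloop
 endfacet
 facet normal -0.215 0.974 -0.067
  outer loop
   vertex 1.2 3.6 0.6
   vertex 0.2 3.6 3.8
   vertex 3.8 4.2 1.0
  endloop
 endfacet
 facet normal -0.444 -0.339 0.830
  outer loop
   vertex 3.0 1.4 4.4
   vertex 0.2 3.6 3.8
   vertex 0.4 0.4 2.6
  endloop
 endfacet
 facet normal -0.922 -0.011 -0.387
  outer loop
   vertex 1.4 1.0 0.2
   vertex 0.4 0.4 2.6
   vertex 1.2 3.6 0.6
  endloop
 endfacet
 facet normal 0.114 0.160 -0.981
  outer loop
   vertex 1.4 1.0 0.2
   vertex 1.2 3.6 0.6
   vertex 3.8 4.2 1.0
  endloop
 endfacet
 facet normal 0.396 -0.916 -0.064
  outer loop
   vertex 1.4 1.0 0.2
   vertex 3.0 1.4 4.4
   vertex 0.4 0.4 2.6
  endloop
 endfacet
 facet normal 0.796 -0.520 -0.309
  outer loop
   vertex 1.4 1.0 0.2
   vertex 3.8 4.2 1.0
   vertex 4.6 4.0 3.4
  endloop
 endfacet
 facet normal 0.782 -0.574 -0.243
  outer loop
   vertex 1.4 1.0 0.2
   vertex 4.6 4.0 3.4
   vertex 3.0 1.4 4.4
  endloop
 endfacet
 facet normal -0.037 0.219 0.975
  outer loop
   vertex 2.6 4.0 3.8
   vertex 0.2 3.6 3.8
   vertex 3.0 1.4 4.4
  endloop
 endfacet
 facet normal -0.164 0.986 0.000
  outer loop
   vertex 2.6 4.0 3.8
   vertex 3.8 4.2 1.0
   vertex 0.2 3.6 3.8
  endloop
 endfacet
 facet normal 0.016 0.997 0.078
  outer loop
   vertex 2.6 4.0 3.8
   vertex 4.6 4.0 3.4
   vertex 3.8 4.2 1.0
  endloop
 endfacet
 facet normal 0.867 -0.473 0.158
  outer loop
   vertex 4.2 3.4 3.8
   vertex 3.0 1.4 4.4
   vertex 4.6 4.0 3.4
  endloop
 endfacet
 facet normal 0.174 0.463 0.869
  outer loop
   vertex 4.2 3.4 3.8
   vertex 4.6 4.0 3.4
   vertex 2.6 4.0 3.8
  endloop
 endfacet
 facet normal 0.089 0.237 0.967
  outer loop
   vertex 4.2 3.4 3.8
   vertex 2.6 4.0 3.8
   vertex 3.0 1.4 4.4
  endloop
 endfacet
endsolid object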